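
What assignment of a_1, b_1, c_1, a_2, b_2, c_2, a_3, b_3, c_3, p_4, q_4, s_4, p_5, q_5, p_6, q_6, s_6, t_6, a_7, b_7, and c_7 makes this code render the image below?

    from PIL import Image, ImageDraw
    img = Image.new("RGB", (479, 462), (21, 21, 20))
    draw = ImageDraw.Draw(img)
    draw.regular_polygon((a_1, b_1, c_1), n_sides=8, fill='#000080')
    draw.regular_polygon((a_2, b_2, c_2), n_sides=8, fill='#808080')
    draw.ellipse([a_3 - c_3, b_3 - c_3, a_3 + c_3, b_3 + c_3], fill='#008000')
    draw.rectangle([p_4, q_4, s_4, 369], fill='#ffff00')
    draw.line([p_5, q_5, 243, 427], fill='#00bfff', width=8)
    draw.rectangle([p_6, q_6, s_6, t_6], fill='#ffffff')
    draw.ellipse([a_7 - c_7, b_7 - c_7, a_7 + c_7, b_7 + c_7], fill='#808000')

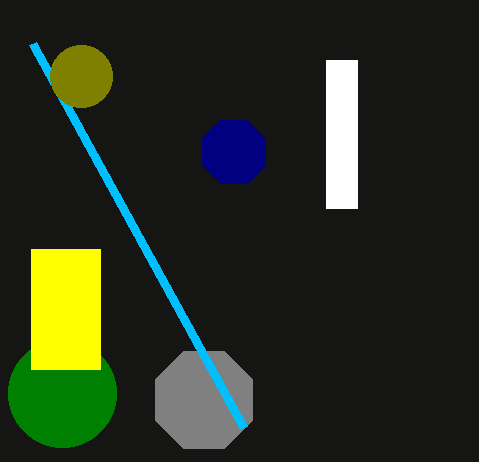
a_1 = 234, b_1 = 152, c_1 = 34, a_2 = 204, b_2 = 400, c_2 = 53, a_3 = 62, b_3 = 393, c_3 = 54, p_4 = 31, q_4 = 249, s_4 = 100, p_5 = 32, q_5 = 43, p_6 = 326, q_6 = 60, s_6 = 357, t_6 = 208, a_7 = 81, b_7 = 76, c_7 = 31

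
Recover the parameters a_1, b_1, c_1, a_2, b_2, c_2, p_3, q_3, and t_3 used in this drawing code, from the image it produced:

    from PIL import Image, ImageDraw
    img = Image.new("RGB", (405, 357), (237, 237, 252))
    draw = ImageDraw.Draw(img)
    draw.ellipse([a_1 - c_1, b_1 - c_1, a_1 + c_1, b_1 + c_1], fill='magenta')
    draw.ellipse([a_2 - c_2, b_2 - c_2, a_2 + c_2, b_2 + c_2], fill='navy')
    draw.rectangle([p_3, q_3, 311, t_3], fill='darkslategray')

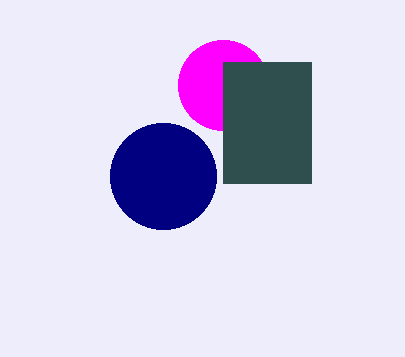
a_1 = 223, b_1 = 85, c_1 = 45, a_2 = 163, b_2 = 176, c_2 = 53, p_3 = 223, q_3 = 62, t_3 = 183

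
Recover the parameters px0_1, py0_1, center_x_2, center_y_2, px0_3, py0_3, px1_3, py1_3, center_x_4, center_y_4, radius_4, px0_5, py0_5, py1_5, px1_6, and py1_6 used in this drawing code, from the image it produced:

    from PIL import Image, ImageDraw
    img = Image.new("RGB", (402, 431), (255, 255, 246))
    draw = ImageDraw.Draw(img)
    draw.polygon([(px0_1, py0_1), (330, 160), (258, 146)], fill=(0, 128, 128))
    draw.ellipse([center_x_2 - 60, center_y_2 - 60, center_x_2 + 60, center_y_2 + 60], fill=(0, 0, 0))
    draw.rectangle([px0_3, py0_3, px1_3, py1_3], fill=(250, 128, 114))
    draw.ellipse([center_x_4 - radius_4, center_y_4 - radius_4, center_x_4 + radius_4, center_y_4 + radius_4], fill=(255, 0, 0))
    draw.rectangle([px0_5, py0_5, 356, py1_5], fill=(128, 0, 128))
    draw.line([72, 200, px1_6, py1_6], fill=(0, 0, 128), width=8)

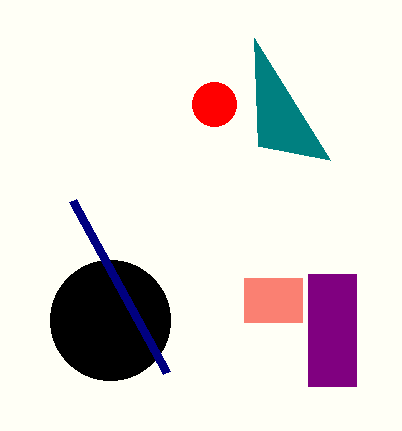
px0_1 = 254
py0_1 = 38
center_x_2 = 110
center_y_2 = 320
px0_3 = 244
py0_3 = 278
px1_3 = 302
py1_3 = 322
center_x_4 = 214
center_y_4 = 104
radius_4 = 22
px0_5 = 308
py0_5 = 274
py1_5 = 386
px1_6 = 166
py1_6 = 372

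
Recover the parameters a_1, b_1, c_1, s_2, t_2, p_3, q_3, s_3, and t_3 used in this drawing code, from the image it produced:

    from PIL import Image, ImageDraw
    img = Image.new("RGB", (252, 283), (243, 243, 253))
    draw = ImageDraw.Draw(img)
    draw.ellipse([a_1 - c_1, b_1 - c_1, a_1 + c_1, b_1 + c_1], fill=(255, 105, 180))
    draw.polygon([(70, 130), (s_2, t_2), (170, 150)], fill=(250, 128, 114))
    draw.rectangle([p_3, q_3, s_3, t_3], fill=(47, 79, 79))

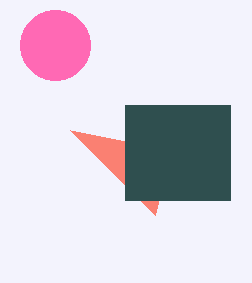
a_1 = 55, b_1 = 45, c_1 = 35, s_2 = 155, t_2 = 215, p_3 = 125, q_3 = 105, s_3 = 230, t_3 = 200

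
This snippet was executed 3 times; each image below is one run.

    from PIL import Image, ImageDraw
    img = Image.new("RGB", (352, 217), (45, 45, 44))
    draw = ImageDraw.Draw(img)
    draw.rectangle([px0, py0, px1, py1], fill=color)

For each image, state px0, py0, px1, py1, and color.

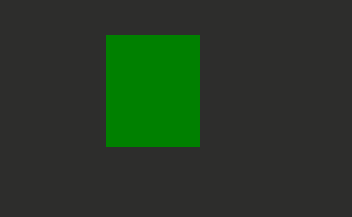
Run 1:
px0 = 106
py0 = 35
px1 = 199
py1 = 146
color = 'green'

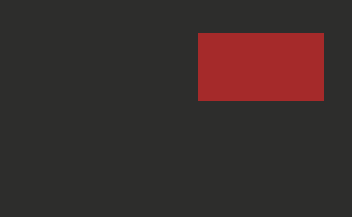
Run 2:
px0 = 198
py0 = 33
px1 = 323
py1 = 100
color = 'brown'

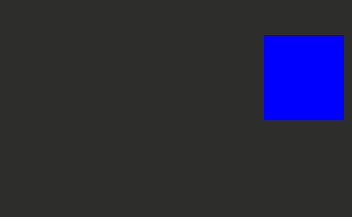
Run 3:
px0 = 264; py0 = 35; px1 = 343; py1 = 119; color = 'blue'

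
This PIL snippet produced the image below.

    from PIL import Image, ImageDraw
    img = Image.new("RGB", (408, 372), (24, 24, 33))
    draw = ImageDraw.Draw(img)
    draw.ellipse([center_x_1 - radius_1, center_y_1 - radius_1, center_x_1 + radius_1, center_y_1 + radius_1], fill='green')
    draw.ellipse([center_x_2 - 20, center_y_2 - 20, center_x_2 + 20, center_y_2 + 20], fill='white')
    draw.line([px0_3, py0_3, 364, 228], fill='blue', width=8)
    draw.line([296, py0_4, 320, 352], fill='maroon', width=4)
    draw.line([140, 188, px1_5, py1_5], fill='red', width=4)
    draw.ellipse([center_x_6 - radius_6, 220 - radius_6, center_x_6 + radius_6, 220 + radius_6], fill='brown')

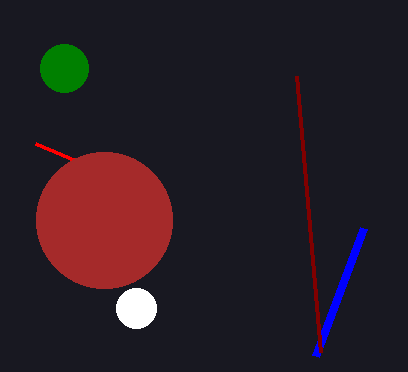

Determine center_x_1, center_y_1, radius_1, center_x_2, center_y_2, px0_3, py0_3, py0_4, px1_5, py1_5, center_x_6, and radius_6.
center_x_1 = 64
center_y_1 = 68
radius_1 = 24
center_x_2 = 136
center_y_2 = 308
px0_3 = 316
py0_3 = 356
py0_4 = 76
px1_5 = 36
py1_5 = 144
center_x_6 = 104
radius_6 = 68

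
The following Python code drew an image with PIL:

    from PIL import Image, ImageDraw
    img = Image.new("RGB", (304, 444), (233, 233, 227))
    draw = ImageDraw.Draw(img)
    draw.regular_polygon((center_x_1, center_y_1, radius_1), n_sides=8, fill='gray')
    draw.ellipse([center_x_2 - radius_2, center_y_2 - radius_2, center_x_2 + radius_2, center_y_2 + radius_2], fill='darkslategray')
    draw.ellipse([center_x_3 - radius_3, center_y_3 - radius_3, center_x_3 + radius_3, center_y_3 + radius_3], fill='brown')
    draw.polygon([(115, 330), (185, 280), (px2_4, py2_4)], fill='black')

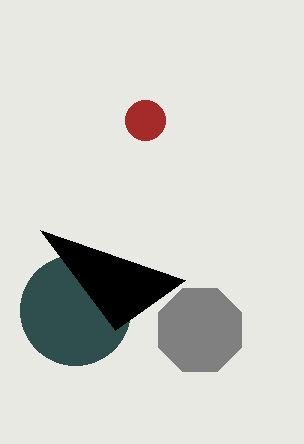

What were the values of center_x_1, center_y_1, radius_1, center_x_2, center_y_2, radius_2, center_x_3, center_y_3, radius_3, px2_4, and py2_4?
center_x_1 = 200, center_y_1 = 330, radius_1 = 45, center_x_2 = 75, center_y_2 = 310, radius_2 = 55, center_x_3 = 145, center_y_3 = 120, radius_3 = 20, px2_4 = 40, py2_4 = 230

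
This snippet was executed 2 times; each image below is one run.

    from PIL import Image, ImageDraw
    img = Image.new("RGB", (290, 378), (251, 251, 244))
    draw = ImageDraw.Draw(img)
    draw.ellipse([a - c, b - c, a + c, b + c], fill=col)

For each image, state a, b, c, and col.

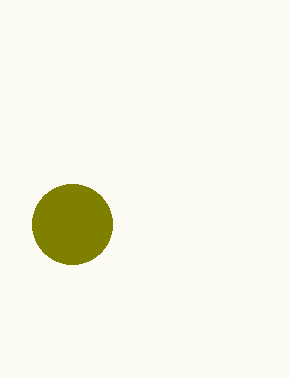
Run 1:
a = 72
b = 224
c = 40
col = 'olive'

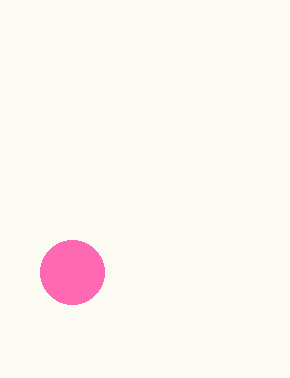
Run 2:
a = 72; b = 272; c = 32; col = 'hotpink'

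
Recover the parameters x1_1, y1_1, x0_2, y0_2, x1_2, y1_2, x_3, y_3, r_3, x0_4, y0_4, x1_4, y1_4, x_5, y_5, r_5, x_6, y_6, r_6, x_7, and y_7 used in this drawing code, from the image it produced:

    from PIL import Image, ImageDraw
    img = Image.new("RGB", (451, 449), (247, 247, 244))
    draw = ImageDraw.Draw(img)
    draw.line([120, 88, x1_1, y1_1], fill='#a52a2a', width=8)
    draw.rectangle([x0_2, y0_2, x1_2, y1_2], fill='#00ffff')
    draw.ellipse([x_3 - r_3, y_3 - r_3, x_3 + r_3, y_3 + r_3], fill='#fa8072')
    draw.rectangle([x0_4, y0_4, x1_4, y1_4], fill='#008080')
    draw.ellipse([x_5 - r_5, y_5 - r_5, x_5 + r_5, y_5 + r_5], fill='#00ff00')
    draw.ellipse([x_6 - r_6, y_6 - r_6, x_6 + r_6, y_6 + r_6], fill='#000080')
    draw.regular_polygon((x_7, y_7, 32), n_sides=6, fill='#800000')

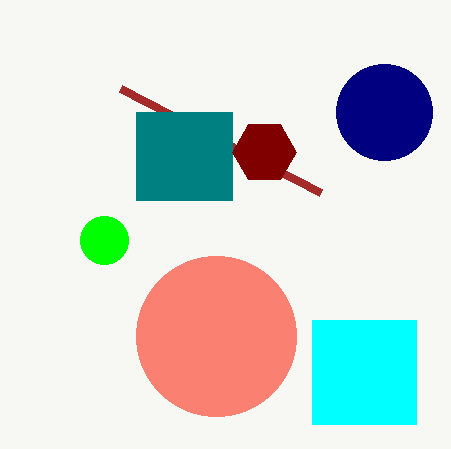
x1_1 = 320, y1_1 = 192, x0_2 = 312, y0_2 = 320, x1_2 = 416, y1_2 = 424, x_3 = 216, y_3 = 336, r_3 = 80, x0_4 = 136, y0_4 = 112, x1_4 = 232, y1_4 = 200, x_5 = 104, y_5 = 240, r_5 = 24, x_6 = 384, y_6 = 112, r_6 = 48, x_7 = 264, y_7 = 152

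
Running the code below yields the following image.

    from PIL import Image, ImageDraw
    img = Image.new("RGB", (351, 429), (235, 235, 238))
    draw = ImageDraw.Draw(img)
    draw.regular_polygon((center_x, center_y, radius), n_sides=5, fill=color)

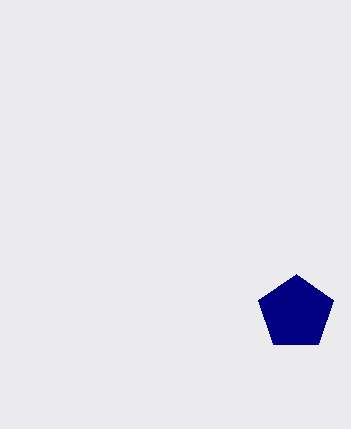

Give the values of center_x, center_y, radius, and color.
center_x = 296, center_y = 313, radius = 39, color = 'navy'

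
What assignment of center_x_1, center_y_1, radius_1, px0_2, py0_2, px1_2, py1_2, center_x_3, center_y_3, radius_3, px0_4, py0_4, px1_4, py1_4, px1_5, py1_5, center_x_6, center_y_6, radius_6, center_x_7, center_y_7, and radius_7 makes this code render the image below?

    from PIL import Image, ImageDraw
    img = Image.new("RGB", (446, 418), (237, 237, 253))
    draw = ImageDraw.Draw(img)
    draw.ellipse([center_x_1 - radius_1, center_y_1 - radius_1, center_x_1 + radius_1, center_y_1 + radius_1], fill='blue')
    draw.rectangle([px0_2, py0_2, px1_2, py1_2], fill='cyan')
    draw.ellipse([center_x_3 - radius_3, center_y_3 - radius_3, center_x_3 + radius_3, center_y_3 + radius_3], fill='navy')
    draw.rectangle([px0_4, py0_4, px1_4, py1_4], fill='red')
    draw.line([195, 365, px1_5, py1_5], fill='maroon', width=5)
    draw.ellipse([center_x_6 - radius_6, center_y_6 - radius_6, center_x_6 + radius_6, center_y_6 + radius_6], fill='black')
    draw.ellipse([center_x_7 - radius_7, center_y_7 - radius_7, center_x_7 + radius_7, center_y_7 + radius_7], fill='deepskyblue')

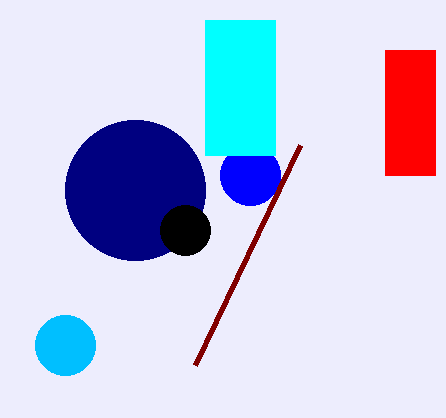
center_x_1 = 250; center_y_1 = 175; radius_1 = 30; px0_2 = 205; py0_2 = 20; px1_2 = 275; py1_2 = 155; center_x_3 = 135; center_y_3 = 190; radius_3 = 70; px0_4 = 385; py0_4 = 50; px1_4 = 435; py1_4 = 175; px1_5 = 300; py1_5 = 145; center_x_6 = 185; center_y_6 = 230; radius_6 = 25; center_x_7 = 65; center_y_7 = 345; radius_7 = 30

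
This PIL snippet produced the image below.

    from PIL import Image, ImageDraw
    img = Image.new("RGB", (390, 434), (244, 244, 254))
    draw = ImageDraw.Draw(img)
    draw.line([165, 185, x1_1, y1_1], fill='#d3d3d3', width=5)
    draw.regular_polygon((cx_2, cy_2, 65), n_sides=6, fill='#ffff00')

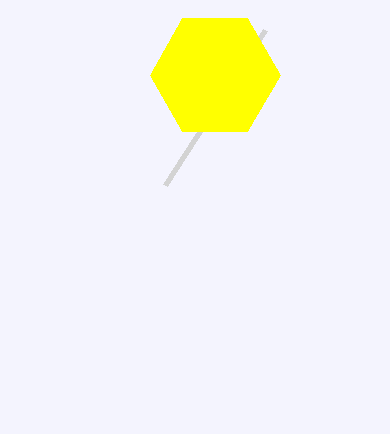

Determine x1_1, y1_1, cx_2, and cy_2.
x1_1 = 265, y1_1 = 30, cx_2 = 215, cy_2 = 75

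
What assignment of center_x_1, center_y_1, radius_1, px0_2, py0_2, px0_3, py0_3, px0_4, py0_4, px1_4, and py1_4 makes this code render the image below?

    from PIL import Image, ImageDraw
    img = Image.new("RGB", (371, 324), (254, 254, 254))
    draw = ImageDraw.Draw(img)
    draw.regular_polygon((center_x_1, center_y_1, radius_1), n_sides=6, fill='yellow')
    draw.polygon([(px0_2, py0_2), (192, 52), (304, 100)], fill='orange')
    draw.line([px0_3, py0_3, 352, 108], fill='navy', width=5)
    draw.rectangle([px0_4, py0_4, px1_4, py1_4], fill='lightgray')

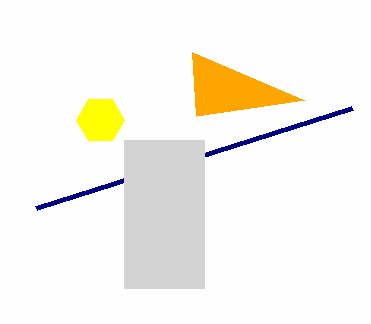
center_x_1 = 100
center_y_1 = 120
radius_1 = 24
px0_2 = 196
py0_2 = 116
px0_3 = 36
py0_3 = 208
px0_4 = 124
py0_4 = 140
px1_4 = 204
py1_4 = 288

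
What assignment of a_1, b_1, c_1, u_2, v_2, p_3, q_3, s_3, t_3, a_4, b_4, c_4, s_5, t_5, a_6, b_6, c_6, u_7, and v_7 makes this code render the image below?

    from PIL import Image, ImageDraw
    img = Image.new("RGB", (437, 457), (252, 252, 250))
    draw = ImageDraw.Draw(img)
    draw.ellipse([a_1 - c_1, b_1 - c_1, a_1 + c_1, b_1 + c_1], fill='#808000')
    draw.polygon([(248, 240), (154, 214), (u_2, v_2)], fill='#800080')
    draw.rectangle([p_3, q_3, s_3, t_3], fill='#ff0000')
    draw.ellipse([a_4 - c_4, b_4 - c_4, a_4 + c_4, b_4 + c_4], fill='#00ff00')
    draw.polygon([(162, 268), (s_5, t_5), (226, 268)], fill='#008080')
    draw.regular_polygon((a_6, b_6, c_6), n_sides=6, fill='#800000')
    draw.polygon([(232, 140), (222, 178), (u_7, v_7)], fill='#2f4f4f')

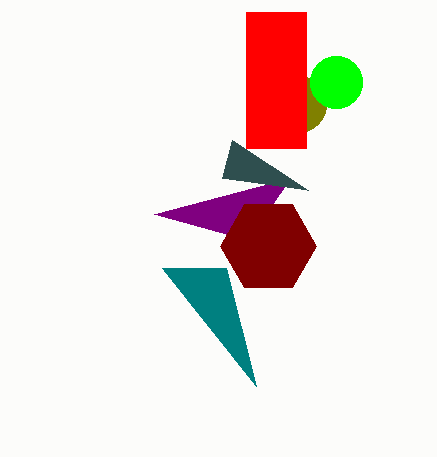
a_1 = 298; b_1 = 104; c_1 = 28; u_2 = 290; v_2 = 178; p_3 = 246; q_3 = 12; s_3 = 306; t_3 = 148; a_4 = 336; b_4 = 82; c_4 = 26; s_5 = 256; t_5 = 386; a_6 = 268; b_6 = 246; c_6 = 48; u_7 = 308; v_7 = 190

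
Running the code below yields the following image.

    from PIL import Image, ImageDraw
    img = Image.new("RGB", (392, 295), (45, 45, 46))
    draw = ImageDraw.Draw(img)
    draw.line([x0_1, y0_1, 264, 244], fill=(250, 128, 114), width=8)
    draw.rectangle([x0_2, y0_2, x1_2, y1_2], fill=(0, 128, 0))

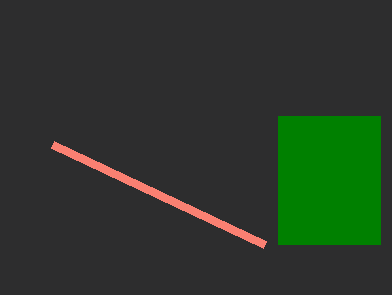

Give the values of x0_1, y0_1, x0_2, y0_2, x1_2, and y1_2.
x0_1 = 52; y0_1 = 144; x0_2 = 278; y0_2 = 116; x1_2 = 380; y1_2 = 244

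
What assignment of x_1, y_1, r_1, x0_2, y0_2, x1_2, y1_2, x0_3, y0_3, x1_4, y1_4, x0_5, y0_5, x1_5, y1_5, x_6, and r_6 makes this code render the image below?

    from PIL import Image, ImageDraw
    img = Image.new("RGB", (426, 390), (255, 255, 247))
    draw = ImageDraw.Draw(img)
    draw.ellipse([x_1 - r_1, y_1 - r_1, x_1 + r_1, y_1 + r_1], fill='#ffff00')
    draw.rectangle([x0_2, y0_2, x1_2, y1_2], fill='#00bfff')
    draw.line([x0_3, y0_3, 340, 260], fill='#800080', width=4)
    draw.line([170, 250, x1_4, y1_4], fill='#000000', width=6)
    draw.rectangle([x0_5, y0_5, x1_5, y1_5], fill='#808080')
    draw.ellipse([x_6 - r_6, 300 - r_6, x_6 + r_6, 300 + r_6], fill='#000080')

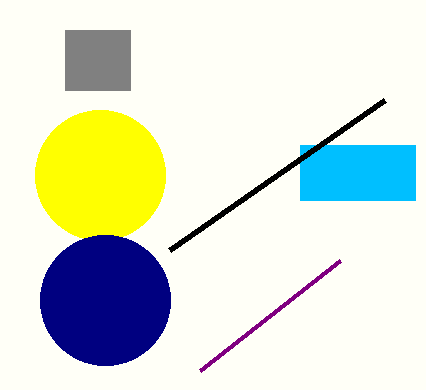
x_1 = 100; y_1 = 175; r_1 = 65; x0_2 = 300; y0_2 = 145; x1_2 = 415; y1_2 = 200; x0_3 = 200; y0_3 = 370; x1_4 = 385; y1_4 = 100; x0_5 = 65; y0_5 = 30; x1_5 = 130; y1_5 = 90; x_6 = 105; r_6 = 65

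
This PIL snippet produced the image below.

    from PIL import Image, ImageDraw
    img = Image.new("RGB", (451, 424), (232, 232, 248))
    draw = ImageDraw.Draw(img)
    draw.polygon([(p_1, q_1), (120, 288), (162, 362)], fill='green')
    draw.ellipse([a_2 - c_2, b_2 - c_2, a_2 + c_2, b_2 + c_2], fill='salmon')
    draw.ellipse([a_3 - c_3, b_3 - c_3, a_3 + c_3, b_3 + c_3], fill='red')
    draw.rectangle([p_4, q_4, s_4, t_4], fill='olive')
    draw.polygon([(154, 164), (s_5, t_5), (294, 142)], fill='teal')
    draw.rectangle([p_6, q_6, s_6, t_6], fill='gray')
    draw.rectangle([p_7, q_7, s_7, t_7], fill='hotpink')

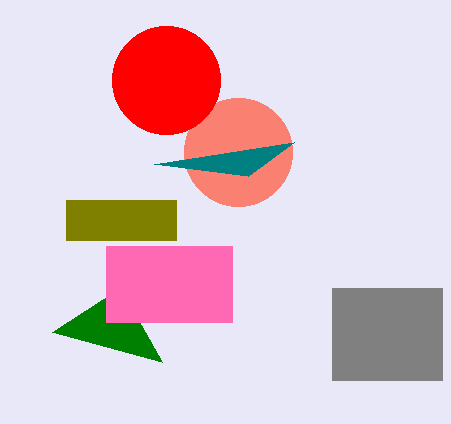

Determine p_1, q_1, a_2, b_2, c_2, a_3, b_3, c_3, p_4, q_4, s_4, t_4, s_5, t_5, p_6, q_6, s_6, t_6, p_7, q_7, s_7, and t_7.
p_1 = 52
q_1 = 332
a_2 = 238
b_2 = 152
c_2 = 54
a_3 = 166
b_3 = 80
c_3 = 54
p_4 = 66
q_4 = 200
s_4 = 176
t_4 = 240
s_5 = 248
t_5 = 176
p_6 = 332
q_6 = 288
s_6 = 442
t_6 = 380
p_7 = 106
q_7 = 246
s_7 = 232
t_7 = 322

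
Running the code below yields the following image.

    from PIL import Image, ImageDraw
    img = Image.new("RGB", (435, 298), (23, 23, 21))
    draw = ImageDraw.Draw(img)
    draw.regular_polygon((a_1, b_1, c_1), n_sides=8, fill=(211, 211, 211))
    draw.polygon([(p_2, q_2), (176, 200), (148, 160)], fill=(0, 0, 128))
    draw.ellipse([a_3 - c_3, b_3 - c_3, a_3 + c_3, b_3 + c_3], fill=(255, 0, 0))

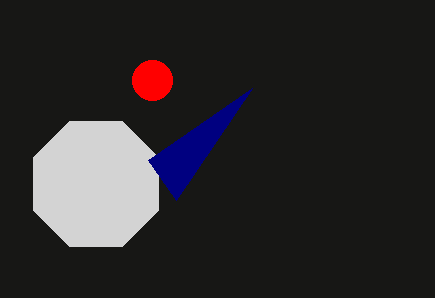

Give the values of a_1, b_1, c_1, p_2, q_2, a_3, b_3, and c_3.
a_1 = 96, b_1 = 184, c_1 = 68, p_2 = 252, q_2 = 88, a_3 = 152, b_3 = 80, c_3 = 20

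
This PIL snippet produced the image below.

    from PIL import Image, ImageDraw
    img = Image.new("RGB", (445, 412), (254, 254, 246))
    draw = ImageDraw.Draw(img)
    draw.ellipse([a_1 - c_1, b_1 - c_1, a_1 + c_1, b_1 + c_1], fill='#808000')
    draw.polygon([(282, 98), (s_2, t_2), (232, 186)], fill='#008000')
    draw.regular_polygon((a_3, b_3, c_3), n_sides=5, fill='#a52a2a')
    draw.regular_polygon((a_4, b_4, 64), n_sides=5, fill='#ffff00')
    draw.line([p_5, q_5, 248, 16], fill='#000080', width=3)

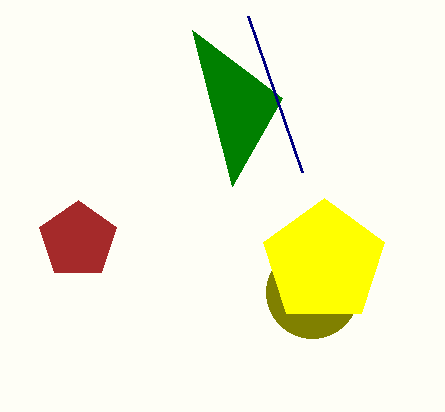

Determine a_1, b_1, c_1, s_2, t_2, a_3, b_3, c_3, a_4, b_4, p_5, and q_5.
a_1 = 312; b_1 = 292; c_1 = 46; s_2 = 192; t_2 = 30; a_3 = 78; b_3 = 240; c_3 = 40; a_4 = 324; b_4 = 262; p_5 = 302; q_5 = 172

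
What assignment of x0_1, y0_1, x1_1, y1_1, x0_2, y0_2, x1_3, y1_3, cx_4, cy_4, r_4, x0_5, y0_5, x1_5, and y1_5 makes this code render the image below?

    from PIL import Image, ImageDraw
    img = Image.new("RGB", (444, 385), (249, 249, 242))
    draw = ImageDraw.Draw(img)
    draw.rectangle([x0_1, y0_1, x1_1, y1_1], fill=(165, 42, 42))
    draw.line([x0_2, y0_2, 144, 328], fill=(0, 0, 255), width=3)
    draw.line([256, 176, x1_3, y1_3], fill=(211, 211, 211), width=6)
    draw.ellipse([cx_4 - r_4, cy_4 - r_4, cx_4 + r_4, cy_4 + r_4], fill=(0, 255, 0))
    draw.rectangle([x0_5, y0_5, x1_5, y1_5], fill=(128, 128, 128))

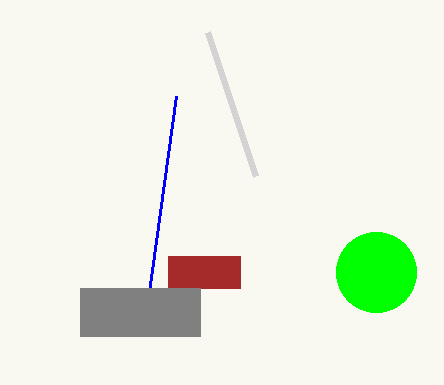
x0_1 = 168
y0_1 = 256
x1_1 = 240
y1_1 = 288
x0_2 = 176
y0_2 = 96
x1_3 = 208
y1_3 = 32
cx_4 = 376
cy_4 = 272
r_4 = 40
x0_5 = 80
y0_5 = 288
x1_5 = 200
y1_5 = 336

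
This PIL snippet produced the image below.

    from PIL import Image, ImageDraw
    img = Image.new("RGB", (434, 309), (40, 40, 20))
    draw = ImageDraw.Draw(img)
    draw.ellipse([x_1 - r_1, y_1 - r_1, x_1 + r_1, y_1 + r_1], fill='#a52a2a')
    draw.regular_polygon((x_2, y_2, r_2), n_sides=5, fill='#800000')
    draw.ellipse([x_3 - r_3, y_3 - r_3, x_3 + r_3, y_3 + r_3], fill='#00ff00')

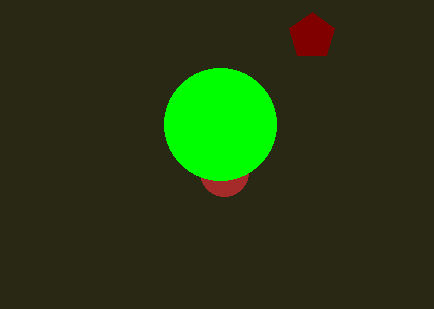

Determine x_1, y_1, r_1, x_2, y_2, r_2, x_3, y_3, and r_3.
x_1 = 224, y_1 = 172, r_1 = 24, x_2 = 312, y_2 = 36, r_2 = 24, x_3 = 220, y_3 = 124, r_3 = 56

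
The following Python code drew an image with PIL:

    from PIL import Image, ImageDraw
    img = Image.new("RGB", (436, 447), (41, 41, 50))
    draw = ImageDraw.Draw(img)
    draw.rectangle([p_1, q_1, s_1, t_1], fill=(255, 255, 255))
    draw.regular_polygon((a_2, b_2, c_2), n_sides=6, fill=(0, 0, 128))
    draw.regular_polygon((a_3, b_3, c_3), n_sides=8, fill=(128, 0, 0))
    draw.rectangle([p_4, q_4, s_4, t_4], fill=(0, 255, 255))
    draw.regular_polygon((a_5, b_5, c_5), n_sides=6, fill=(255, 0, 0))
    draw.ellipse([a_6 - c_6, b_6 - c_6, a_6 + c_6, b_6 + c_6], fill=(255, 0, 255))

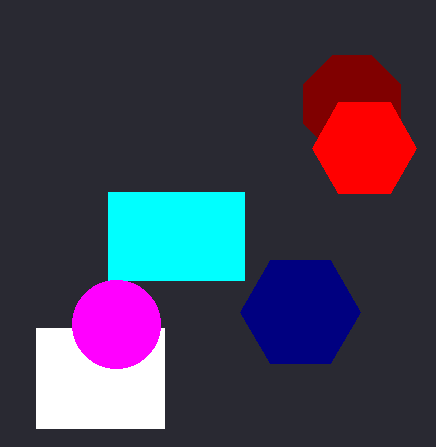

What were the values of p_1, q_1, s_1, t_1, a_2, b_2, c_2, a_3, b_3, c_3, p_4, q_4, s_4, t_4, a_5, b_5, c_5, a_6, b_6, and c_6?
p_1 = 36; q_1 = 328; s_1 = 164; t_1 = 428; a_2 = 300; b_2 = 312; c_2 = 60; a_3 = 352; b_3 = 104; c_3 = 52; p_4 = 108; q_4 = 192; s_4 = 244; t_4 = 280; a_5 = 364; b_5 = 148; c_5 = 52; a_6 = 116; b_6 = 324; c_6 = 44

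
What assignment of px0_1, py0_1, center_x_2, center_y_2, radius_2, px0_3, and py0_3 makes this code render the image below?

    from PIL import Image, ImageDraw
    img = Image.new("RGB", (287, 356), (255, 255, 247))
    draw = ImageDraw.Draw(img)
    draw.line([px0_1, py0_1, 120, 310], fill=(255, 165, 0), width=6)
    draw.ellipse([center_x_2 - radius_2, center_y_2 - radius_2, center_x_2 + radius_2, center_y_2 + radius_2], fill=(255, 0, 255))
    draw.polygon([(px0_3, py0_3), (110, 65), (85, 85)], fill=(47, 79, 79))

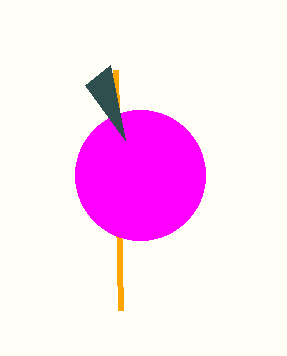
px0_1 = 115
py0_1 = 70
center_x_2 = 140
center_y_2 = 175
radius_2 = 65
px0_3 = 125
py0_3 = 140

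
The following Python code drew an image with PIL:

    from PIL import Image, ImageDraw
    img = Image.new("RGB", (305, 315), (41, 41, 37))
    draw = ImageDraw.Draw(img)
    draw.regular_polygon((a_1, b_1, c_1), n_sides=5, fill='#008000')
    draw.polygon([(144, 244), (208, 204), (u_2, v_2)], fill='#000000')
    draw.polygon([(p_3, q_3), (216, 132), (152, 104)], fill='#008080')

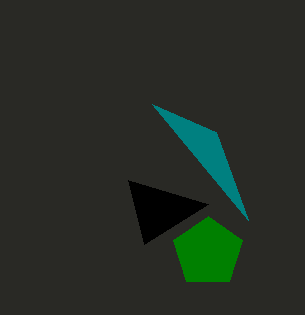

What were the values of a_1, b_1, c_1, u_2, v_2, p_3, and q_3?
a_1 = 208
b_1 = 252
c_1 = 36
u_2 = 128
v_2 = 180
p_3 = 248
q_3 = 220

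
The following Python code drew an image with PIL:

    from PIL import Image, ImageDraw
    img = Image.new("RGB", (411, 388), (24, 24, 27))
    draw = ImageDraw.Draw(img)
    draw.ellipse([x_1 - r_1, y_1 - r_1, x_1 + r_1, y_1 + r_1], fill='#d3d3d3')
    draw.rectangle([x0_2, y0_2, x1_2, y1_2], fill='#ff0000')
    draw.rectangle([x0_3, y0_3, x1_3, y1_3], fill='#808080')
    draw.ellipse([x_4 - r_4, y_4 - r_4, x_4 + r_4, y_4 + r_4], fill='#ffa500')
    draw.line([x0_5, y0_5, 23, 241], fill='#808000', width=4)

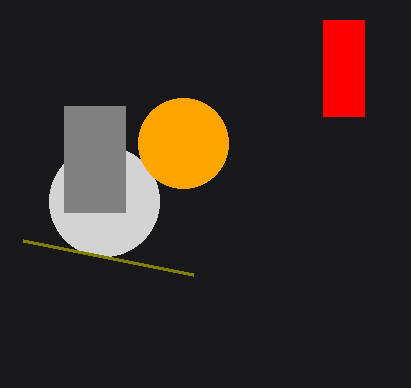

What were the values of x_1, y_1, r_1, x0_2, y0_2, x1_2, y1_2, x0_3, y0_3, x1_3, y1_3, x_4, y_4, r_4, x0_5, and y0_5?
x_1 = 104, y_1 = 201, r_1 = 55, x0_2 = 323, y0_2 = 20, x1_2 = 364, y1_2 = 116, x0_3 = 64, y0_3 = 106, x1_3 = 125, y1_3 = 212, x_4 = 183, y_4 = 143, r_4 = 45, x0_5 = 193, y0_5 = 275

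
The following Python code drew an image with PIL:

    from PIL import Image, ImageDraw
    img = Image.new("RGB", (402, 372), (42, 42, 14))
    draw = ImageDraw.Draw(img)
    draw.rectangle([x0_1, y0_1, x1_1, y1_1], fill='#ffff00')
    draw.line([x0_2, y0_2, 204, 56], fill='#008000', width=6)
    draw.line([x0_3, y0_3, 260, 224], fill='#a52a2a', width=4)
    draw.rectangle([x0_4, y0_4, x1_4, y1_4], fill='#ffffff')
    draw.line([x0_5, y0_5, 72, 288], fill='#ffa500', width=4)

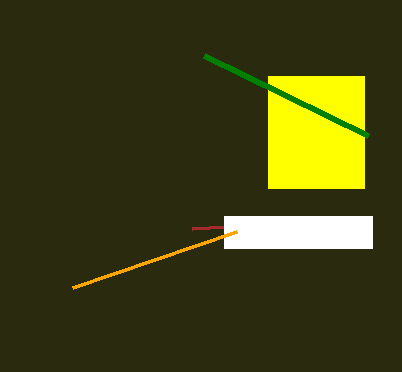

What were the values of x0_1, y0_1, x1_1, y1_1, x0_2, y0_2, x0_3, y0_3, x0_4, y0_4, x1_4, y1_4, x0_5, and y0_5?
x0_1 = 268; y0_1 = 76; x1_1 = 364; y1_1 = 188; x0_2 = 368; y0_2 = 136; x0_3 = 192; y0_3 = 228; x0_4 = 224; y0_4 = 216; x1_4 = 372; y1_4 = 248; x0_5 = 236; y0_5 = 232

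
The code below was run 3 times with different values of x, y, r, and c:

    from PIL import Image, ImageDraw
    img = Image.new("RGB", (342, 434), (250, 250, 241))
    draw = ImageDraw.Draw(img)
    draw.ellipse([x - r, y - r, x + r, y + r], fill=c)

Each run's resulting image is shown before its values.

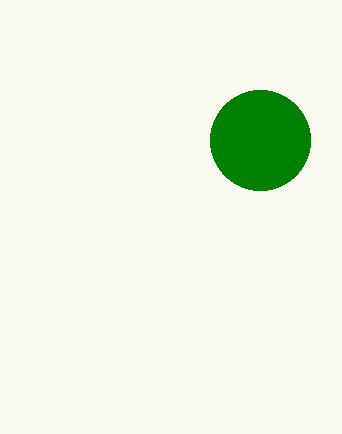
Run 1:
x = 260
y = 140
r = 50
c = 'green'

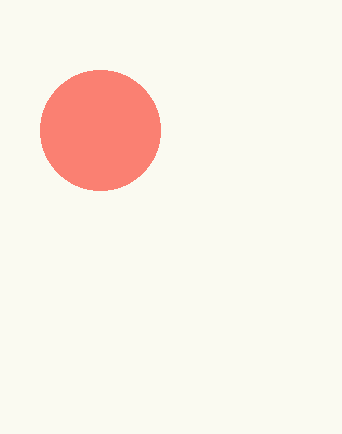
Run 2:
x = 100
y = 130
r = 60
c = 'salmon'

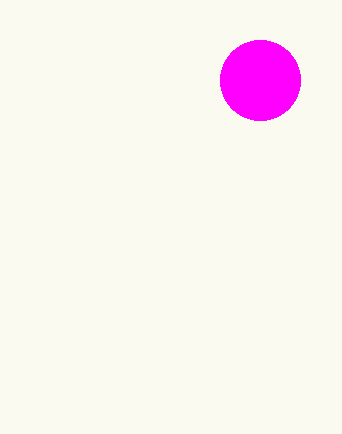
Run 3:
x = 260
y = 80
r = 40
c = 'magenta'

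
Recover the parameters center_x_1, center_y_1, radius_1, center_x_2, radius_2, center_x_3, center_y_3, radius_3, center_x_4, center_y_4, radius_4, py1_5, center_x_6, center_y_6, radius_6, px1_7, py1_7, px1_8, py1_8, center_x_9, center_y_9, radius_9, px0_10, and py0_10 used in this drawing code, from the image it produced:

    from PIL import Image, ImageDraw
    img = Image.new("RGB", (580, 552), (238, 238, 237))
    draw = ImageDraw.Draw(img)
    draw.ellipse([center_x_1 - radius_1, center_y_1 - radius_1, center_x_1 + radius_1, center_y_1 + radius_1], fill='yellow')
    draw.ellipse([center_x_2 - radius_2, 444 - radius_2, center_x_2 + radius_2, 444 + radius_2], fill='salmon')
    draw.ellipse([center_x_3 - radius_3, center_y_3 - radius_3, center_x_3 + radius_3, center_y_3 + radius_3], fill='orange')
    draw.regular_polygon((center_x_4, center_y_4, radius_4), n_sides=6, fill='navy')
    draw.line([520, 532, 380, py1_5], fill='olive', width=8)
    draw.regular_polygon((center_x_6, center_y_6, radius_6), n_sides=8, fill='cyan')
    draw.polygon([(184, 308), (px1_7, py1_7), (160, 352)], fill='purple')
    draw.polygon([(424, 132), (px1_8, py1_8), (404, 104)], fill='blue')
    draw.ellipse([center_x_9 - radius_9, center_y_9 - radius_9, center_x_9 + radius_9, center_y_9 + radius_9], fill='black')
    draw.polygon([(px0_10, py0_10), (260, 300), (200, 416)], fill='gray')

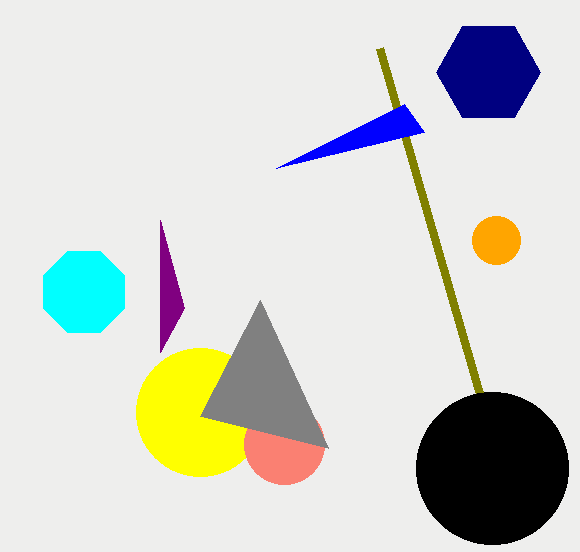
center_x_1 = 200
center_y_1 = 412
radius_1 = 64
center_x_2 = 284
radius_2 = 40
center_x_3 = 496
center_y_3 = 240
radius_3 = 24
center_x_4 = 488
center_y_4 = 72
radius_4 = 52
py1_5 = 48
center_x_6 = 84
center_y_6 = 292
radius_6 = 44
px1_7 = 160
py1_7 = 220
px1_8 = 276
py1_8 = 168
center_x_9 = 492
center_y_9 = 468
radius_9 = 76
px0_10 = 328
py0_10 = 448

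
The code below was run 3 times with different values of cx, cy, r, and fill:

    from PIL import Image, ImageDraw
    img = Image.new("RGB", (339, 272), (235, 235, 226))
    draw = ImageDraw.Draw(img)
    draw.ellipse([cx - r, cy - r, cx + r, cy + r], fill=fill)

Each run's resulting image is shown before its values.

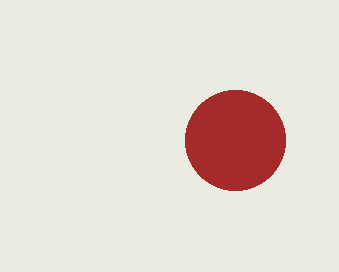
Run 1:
cx = 235, cy = 140, r = 50, fill = 'brown'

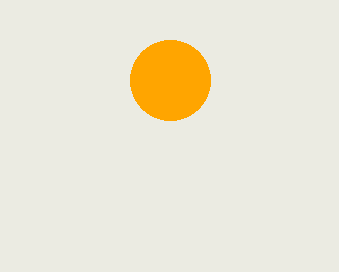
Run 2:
cx = 170
cy = 80
r = 40
fill = 'orange'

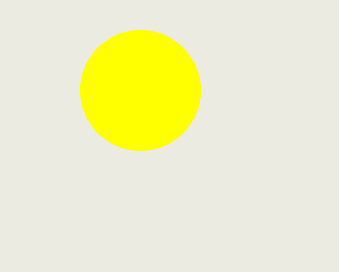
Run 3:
cx = 140
cy = 90
r = 60
fill = 'yellow'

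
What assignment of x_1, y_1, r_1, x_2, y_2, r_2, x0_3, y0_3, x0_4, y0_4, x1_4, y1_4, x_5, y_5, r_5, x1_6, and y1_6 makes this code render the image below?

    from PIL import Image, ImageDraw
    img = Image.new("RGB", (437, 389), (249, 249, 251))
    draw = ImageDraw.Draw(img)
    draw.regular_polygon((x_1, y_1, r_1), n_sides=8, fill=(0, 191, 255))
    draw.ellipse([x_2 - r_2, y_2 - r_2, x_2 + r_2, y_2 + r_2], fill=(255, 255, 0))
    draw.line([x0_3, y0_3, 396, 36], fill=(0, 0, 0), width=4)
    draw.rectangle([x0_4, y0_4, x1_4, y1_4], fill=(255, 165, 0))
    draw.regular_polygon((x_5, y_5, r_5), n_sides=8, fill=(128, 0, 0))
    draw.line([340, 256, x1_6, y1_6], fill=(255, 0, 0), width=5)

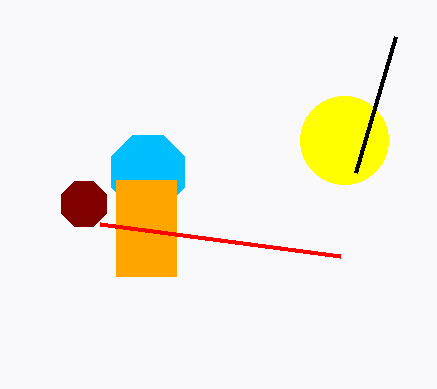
x_1 = 148; y_1 = 172; r_1 = 40; x_2 = 344; y_2 = 140; r_2 = 44; x0_3 = 356; y0_3 = 172; x0_4 = 116; y0_4 = 180; x1_4 = 176; y1_4 = 276; x_5 = 84; y_5 = 204; r_5 = 24; x1_6 = 100; y1_6 = 224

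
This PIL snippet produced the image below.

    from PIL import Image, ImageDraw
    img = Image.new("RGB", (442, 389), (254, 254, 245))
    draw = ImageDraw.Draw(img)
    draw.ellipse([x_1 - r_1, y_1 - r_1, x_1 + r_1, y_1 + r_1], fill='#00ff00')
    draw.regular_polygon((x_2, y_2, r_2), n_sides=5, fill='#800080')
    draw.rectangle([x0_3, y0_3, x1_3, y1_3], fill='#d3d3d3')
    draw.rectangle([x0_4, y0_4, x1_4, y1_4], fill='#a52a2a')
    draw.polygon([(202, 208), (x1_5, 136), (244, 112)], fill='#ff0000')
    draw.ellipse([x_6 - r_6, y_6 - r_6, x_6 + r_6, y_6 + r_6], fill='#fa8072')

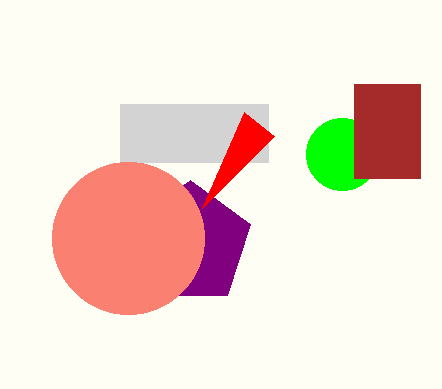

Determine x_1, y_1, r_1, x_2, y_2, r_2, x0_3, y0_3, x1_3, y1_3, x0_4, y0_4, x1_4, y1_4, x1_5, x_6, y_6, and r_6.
x_1 = 342, y_1 = 154, r_1 = 36, x_2 = 190, y_2 = 244, r_2 = 64, x0_3 = 120, y0_3 = 104, x1_3 = 268, y1_3 = 162, x0_4 = 354, y0_4 = 84, x1_4 = 420, y1_4 = 178, x1_5 = 274, x_6 = 128, y_6 = 238, r_6 = 76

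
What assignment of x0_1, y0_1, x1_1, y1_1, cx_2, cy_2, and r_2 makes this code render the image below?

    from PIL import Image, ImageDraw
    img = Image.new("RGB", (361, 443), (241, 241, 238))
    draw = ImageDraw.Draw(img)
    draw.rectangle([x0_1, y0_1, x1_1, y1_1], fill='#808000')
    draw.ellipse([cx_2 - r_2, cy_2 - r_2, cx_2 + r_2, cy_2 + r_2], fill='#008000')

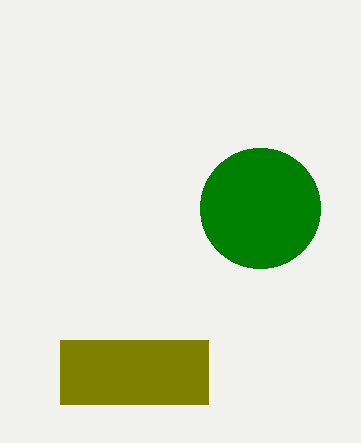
x0_1 = 60
y0_1 = 340
x1_1 = 208
y1_1 = 404
cx_2 = 260
cy_2 = 208
r_2 = 60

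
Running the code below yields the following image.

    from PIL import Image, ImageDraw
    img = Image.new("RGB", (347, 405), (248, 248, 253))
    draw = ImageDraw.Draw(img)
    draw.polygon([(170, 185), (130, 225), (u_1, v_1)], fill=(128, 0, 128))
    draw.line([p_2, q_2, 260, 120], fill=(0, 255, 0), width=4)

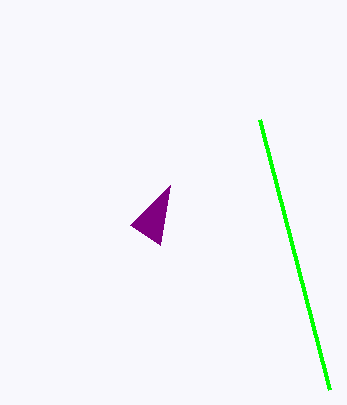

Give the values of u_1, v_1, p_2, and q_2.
u_1 = 160
v_1 = 245
p_2 = 330
q_2 = 390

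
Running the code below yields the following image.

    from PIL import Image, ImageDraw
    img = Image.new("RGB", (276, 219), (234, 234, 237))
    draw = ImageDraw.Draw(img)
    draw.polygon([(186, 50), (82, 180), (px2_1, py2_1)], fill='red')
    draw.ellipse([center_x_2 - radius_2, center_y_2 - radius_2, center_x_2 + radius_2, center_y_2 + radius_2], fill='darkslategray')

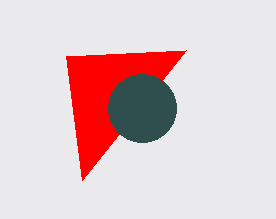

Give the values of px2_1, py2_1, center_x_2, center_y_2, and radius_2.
px2_1 = 66
py2_1 = 56
center_x_2 = 142
center_y_2 = 108
radius_2 = 34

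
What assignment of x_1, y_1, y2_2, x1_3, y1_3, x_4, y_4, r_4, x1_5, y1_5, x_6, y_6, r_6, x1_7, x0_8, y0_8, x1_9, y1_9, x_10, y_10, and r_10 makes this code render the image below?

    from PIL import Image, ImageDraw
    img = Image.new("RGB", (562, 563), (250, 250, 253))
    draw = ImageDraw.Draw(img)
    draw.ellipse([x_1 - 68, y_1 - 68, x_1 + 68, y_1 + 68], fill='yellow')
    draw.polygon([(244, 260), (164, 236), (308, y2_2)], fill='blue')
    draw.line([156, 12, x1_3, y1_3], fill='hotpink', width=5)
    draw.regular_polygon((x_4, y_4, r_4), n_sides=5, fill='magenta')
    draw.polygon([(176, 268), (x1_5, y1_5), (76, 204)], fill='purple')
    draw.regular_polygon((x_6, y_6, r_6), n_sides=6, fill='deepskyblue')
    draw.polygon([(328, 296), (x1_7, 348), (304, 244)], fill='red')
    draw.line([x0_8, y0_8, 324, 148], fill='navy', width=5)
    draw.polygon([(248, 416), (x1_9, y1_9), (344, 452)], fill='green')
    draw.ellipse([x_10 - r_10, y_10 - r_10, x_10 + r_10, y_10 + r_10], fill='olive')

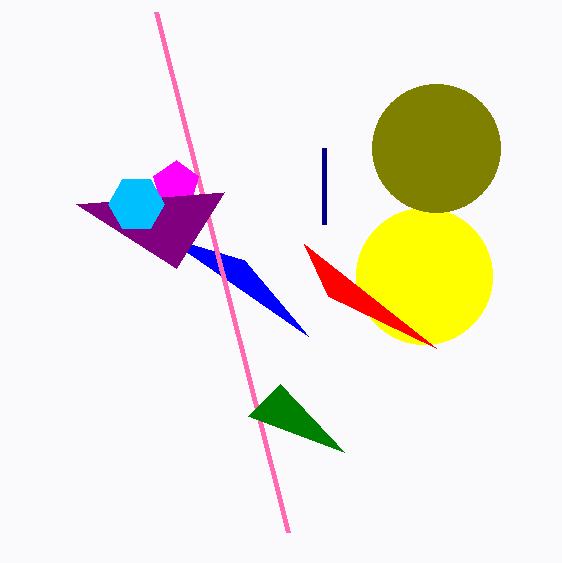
x_1 = 424, y_1 = 276, y2_2 = 336, x1_3 = 288, y1_3 = 532, x_4 = 176, y_4 = 184, r_4 = 24, x1_5 = 224, y1_5 = 192, x_6 = 136, y_6 = 204, r_6 = 28, x1_7 = 436, x0_8 = 324, y0_8 = 224, x1_9 = 280, y1_9 = 384, x_10 = 436, y_10 = 148, r_10 = 64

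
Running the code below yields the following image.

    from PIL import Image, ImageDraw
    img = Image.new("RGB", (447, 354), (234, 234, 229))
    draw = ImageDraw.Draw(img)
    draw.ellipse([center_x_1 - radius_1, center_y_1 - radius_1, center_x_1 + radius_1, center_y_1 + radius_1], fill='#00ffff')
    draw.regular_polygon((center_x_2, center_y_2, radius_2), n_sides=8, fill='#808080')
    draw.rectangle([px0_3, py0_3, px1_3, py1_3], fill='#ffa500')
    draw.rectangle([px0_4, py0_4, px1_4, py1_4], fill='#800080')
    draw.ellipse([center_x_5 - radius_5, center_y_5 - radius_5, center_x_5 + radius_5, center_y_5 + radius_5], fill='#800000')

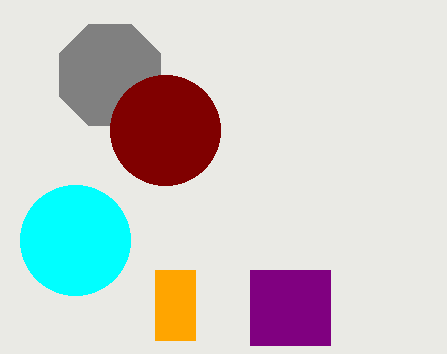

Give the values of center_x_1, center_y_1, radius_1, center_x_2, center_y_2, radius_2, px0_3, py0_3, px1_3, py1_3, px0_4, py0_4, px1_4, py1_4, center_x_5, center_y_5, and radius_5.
center_x_1 = 75
center_y_1 = 240
radius_1 = 55
center_x_2 = 110
center_y_2 = 75
radius_2 = 55
px0_3 = 155
py0_3 = 270
px1_3 = 195
py1_3 = 340
px0_4 = 250
py0_4 = 270
px1_4 = 330
py1_4 = 345
center_x_5 = 165
center_y_5 = 130
radius_5 = 55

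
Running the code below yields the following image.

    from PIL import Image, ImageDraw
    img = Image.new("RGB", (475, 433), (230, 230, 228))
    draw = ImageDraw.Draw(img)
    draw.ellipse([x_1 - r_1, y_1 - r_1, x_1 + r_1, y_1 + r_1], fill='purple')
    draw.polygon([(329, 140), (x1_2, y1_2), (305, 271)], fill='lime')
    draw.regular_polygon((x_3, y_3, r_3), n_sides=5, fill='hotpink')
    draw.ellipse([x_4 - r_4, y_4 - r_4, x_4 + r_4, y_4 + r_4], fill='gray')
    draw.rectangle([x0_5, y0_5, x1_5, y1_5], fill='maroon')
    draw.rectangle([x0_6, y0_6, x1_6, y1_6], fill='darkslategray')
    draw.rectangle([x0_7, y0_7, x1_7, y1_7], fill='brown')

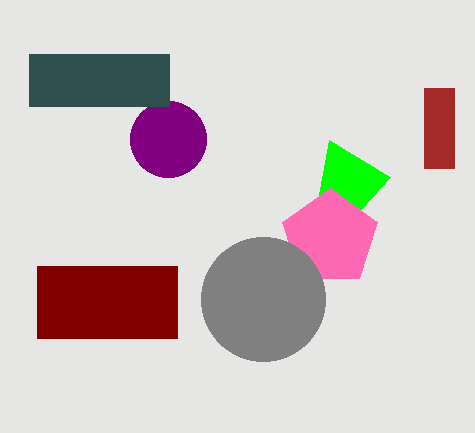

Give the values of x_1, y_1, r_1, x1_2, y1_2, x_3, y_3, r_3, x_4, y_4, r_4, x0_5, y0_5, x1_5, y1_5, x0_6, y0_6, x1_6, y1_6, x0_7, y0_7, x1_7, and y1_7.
x_1 = 168, y_1 = 139, r_1 = 38, x1_2 = 390, y1_2 = 177, x_3 = 330, y_3 = 238, r_3 = 50, x_4 = 263, y_4 = 299, r_4 = 62, x0_5 = 37, y0_5 = 266, x1_5 = 177, y1_5 = 338, x0_6 = 29, y0_6 = 54, x1_6 = 169, y1_6 = 106, x0_7 = 424, y0_7 = 88, x1_7 = 454, y1_7 = 168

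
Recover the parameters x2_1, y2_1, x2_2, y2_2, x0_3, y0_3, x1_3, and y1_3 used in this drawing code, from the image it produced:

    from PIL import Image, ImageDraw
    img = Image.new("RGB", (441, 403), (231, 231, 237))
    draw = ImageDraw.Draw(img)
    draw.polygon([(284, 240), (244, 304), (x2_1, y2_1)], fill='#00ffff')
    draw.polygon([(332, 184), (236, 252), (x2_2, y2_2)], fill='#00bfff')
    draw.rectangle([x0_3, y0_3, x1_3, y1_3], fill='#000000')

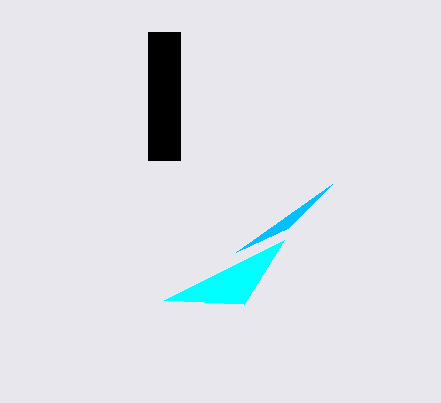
x2_1 = 164; y2_1 = 300; x2_2 = 288; y2_2 = 228; x0_3 = 148; y0_3 = 32; x1_3 = 180; y1_3 = 160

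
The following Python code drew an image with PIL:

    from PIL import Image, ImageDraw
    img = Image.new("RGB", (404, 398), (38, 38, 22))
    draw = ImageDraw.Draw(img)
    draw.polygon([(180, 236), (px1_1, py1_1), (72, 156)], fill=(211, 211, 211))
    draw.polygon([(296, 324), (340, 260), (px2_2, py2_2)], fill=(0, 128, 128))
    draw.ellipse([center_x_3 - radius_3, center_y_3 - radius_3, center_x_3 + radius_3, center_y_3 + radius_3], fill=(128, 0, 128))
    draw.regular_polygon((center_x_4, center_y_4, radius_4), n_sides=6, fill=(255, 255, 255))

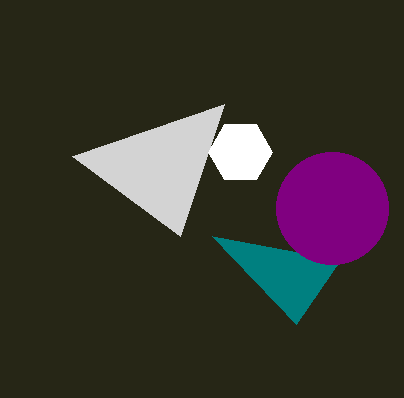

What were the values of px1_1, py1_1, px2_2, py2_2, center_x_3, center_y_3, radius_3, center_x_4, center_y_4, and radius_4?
px1_1 = 224, py1_1 = 104, px2_2 = 212, py2_2 = 236, center_x_3 = 332, center_y_3 = 208, radius_3 = 56, center_x_4 = 240, center_y_4 = 152, radius_4 = 32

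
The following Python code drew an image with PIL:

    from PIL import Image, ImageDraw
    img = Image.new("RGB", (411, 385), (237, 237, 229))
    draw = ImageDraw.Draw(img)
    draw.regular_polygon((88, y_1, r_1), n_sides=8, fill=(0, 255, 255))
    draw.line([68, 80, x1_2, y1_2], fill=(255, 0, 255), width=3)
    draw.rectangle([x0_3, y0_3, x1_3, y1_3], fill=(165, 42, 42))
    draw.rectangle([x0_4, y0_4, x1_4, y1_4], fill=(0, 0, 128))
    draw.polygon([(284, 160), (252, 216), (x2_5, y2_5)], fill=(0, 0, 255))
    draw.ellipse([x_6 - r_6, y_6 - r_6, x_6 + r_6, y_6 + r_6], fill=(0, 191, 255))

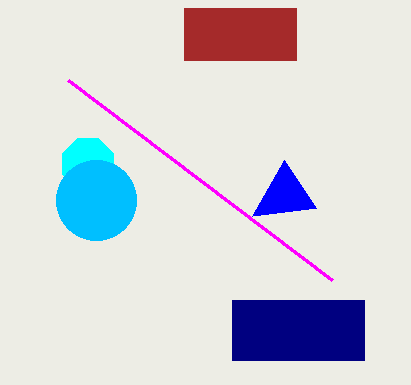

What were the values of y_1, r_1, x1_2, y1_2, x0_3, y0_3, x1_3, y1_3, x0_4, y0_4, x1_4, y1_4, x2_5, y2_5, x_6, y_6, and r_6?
y_1 = 164
r_1 = 28
x1_2 = 332
y1_2 = 280
x0_3 = 184
y0_3 = 8
x1_3 = 296
y1_3 = 60
x0_4 = 232
y0_4 = 300
x1_4 = 364
y1_4 = 360
x2_5 = 316
y2_5 = 208
x_6 = 96
y_6 = 200
r_6 = 40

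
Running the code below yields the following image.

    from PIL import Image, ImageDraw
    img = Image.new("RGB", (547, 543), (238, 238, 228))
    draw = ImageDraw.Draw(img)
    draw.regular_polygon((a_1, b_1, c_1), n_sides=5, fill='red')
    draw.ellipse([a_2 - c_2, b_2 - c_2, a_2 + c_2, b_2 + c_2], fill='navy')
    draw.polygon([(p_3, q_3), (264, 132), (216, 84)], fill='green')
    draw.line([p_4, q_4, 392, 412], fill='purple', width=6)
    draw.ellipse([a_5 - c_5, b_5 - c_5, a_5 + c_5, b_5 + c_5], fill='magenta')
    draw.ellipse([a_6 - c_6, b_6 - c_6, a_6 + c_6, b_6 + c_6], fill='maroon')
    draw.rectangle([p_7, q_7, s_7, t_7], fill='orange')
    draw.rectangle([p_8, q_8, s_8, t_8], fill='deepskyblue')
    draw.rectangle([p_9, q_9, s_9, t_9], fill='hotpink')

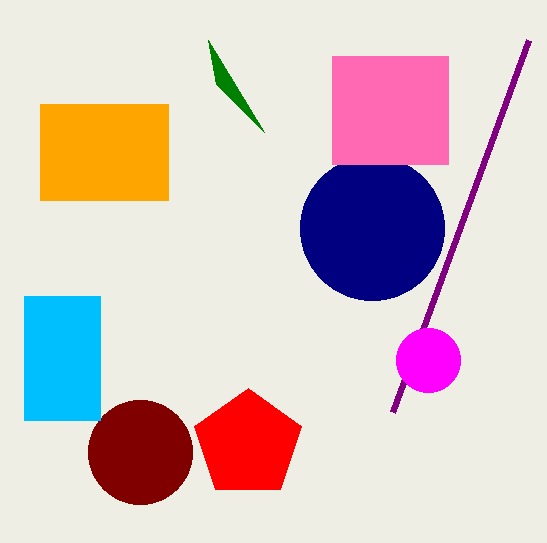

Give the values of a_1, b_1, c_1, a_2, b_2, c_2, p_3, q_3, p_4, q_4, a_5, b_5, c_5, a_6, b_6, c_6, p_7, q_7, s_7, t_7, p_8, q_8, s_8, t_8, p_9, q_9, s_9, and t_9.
a_1 = 248
b_1 = 444
c_1 = 56
a_2 = 372
b_2 = 228
c_2 = 72
p_3 = 208
q_3 = 40
p_4 = 528
q_4 = 40
a_5 = 428
b_5 = 360
c_5 = 32
a_6 = 140
b_6 = 452
c_6 = 52
p_7 = 40
q_7 = 104
s_7 = 168
t_7 = 200
p_8 = 24
q_8 = 296
s_8 = 100
t_8 = 420
p_9 = 332
q_9 = 56
s_9 = 448
t_9 = 164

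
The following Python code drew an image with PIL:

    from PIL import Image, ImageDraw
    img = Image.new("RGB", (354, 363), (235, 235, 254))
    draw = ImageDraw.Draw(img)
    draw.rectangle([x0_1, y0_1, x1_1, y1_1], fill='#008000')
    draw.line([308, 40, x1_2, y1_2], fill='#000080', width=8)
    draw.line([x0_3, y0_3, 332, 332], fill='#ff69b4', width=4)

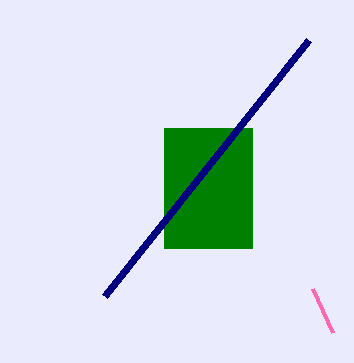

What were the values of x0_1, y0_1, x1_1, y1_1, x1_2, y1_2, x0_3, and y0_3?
x0_1 = 164
y0_1 = 128
x1_1 = 252
y1_1 = 248
x1_2 = 104
y1_2 = 296
x0_3 = 312
y0_3 = 288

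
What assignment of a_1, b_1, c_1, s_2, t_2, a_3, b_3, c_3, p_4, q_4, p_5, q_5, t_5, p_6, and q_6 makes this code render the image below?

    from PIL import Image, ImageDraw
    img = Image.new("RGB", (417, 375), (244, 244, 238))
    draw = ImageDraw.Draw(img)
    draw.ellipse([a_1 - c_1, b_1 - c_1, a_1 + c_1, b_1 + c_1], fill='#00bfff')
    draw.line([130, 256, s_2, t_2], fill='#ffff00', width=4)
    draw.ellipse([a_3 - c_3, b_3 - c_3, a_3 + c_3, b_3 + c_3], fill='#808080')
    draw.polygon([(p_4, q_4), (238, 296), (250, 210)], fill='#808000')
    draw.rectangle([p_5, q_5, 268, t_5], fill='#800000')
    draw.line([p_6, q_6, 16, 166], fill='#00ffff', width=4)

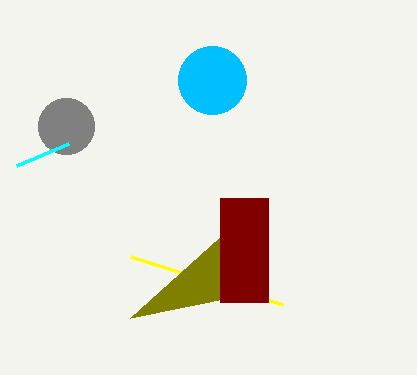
a_1 = 212, b_1 = 80, c_1 = 34, s_2 = 282, t_2 = 304, a_3 = 66, b_3 = 126, c_3 = 28, p_4 = 130, q_4 = 318, p_5 = 220, q_5 = 198, t_5 = 302, p_6 = 68, q_6 = 144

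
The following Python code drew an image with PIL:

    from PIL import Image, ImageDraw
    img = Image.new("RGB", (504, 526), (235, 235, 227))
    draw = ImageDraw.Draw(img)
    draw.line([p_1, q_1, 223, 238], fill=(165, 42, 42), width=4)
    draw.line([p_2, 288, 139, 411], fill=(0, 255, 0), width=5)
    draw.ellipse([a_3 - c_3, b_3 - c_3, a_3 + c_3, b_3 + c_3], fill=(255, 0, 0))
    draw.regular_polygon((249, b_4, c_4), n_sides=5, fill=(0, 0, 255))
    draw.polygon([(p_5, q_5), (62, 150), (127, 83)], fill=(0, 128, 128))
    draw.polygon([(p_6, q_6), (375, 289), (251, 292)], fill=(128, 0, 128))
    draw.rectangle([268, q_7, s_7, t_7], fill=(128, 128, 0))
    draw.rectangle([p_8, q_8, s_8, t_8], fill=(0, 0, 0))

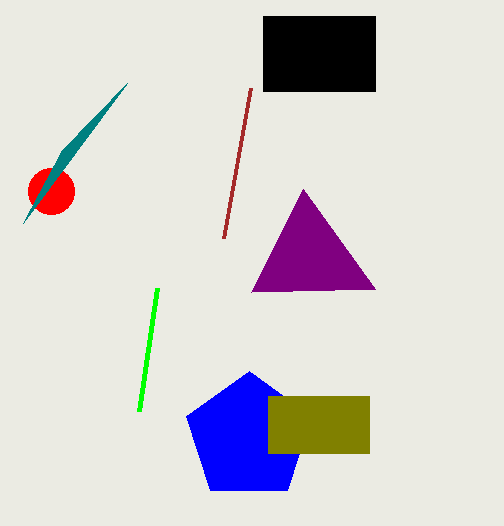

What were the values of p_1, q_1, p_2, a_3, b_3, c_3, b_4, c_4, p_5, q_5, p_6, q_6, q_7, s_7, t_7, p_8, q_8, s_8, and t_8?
p_1 = 250
q_1 = 88
p_2 = 157
a_3 = 51
b_3 = 191
c_3 = 23
b_4 = 437
c_4 = 66
p_5 = 23
q_5 = 223
p_6 = 303
q_6 = 189
q_7 = 396
s_7 = 369
t_7 = 453
p_8 = 263
q_8 = 16
s_8 = 375
t_8 = 91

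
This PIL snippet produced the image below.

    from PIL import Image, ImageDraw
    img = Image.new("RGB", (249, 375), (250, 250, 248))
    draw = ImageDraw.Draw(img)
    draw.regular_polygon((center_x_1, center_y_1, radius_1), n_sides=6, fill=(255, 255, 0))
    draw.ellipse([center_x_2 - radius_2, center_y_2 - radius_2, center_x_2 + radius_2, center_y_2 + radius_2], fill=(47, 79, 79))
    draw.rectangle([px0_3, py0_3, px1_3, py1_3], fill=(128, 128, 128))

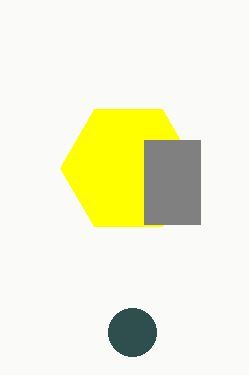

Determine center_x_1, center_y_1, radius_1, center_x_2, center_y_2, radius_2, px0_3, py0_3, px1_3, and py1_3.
center_x_1 = 128, center_y_1 = 168, radius_1 = 68, center_x_2 = 132, center_y_2 = 332, radius_2 = 24, px0_3 = 144, py0_3 = 140, px1_3 = 200, py1_3 = 224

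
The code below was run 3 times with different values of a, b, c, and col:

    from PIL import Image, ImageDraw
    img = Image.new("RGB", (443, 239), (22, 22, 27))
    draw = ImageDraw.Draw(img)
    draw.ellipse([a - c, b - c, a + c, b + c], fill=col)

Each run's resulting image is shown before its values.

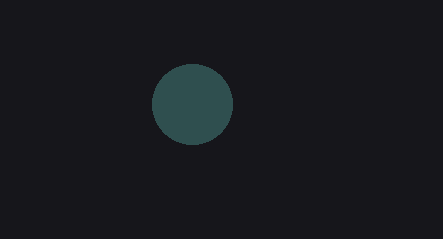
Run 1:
a = 192
b = 104
c = 40
col = 'darkslategray'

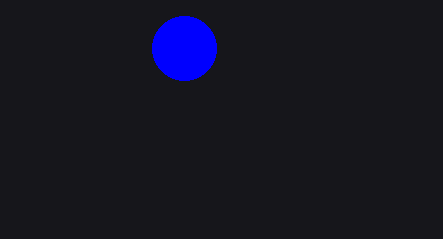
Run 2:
a = 184
b = 48
c = 32
col = 'blue'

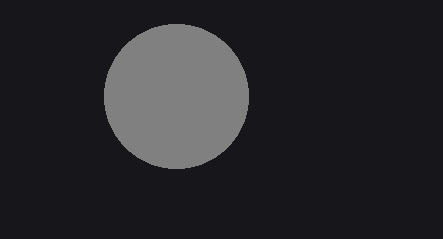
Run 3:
a = 176
b = 96
c = 72
col = 'gray'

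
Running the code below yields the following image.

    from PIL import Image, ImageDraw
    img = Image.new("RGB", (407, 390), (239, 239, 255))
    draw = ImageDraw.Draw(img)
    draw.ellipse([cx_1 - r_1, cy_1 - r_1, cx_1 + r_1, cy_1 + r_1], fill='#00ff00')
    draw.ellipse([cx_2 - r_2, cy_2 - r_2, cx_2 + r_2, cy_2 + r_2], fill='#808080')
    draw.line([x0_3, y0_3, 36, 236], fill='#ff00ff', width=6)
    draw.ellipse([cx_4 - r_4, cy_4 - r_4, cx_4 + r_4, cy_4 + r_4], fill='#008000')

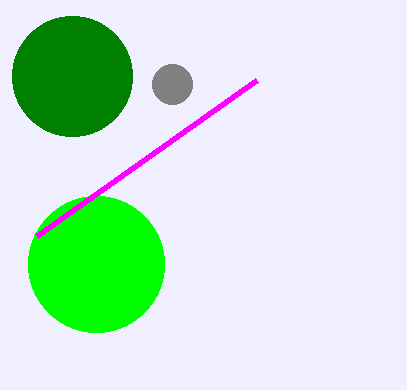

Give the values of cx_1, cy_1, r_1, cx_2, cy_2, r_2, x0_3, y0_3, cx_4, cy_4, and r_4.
cx_1 = 96; cy_1 = 264; r_1 = 68; cx_2 = 172; cy_2 = 84; r_2 = 20; x0_3 = 256; y0_3 = 80; cx_4 = 72; cy_4 = 76; r_4 = 60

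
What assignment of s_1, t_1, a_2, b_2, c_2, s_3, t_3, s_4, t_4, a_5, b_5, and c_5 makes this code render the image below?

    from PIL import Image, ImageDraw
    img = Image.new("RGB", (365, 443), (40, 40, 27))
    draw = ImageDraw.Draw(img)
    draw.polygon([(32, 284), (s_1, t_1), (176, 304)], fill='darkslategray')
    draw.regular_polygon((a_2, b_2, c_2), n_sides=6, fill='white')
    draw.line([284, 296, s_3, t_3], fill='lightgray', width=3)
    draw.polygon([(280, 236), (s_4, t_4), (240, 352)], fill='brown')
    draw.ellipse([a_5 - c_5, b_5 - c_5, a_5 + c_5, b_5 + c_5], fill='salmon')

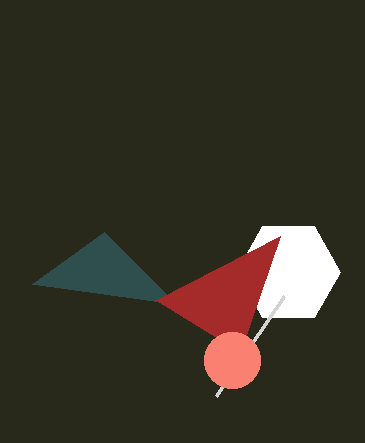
s_1 = 104; t_1 = 232; a_2 = 288; b_2 = 272; c_2 = 52; s_3 = 216; t_3 = 396; s_4 = 156; t_4 = 300; a_5 = 232; b_5 = 360; c_5 = 28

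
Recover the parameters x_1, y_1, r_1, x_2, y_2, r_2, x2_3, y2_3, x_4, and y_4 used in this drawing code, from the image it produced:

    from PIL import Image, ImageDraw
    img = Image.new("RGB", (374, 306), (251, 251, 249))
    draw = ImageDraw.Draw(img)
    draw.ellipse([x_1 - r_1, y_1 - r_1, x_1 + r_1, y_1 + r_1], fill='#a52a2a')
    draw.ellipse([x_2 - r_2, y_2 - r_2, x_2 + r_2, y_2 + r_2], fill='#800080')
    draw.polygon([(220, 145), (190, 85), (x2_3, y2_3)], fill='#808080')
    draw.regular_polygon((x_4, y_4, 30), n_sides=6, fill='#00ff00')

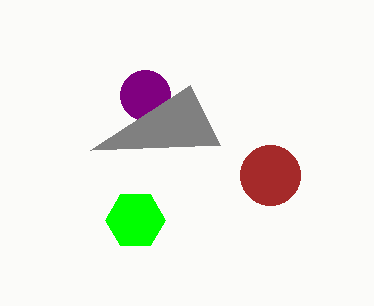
x_1 = 270
y_1 = 175
r_1 = 30
x_2 = 145
y_2 = 95
r_2 = 25
x2_3 = 90
y2_3 = 150
x_4 = 135
y_4 = 220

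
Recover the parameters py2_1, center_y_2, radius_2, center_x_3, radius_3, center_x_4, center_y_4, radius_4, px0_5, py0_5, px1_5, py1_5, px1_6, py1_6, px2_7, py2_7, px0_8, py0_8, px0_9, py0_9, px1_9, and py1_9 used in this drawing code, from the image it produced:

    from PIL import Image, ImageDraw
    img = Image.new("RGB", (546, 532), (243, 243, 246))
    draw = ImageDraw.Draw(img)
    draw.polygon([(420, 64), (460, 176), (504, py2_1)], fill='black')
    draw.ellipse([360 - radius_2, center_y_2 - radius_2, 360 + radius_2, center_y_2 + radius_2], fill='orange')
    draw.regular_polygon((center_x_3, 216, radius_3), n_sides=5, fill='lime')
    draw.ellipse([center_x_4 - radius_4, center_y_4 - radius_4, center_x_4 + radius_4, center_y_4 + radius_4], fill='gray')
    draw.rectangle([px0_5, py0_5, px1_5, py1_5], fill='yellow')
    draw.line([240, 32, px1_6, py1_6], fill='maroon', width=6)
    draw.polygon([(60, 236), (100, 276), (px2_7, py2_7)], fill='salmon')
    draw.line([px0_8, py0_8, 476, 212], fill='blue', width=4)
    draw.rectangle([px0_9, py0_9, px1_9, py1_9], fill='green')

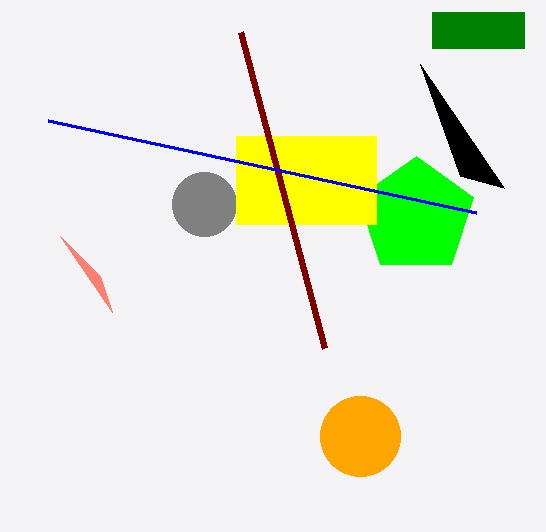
py2_1 = 188, center_y_2 = 436, radius_2 = 40, center_x_3 = 416, radius_3 = 60, center_x_4 = 204, center_y_4 = 204, radius_4 = 32, px0_5 = 236, py0_5 = 136, px1_5 = 376, py1_5 = 224, px1_6 = 324, py1_6 = 348, px2_7 = 112, py2_7 = 312, px0_8 = 48, py0_8 = 120, px0_9 = 432, py0_9 = 12, px1_9 = 524, py1_9 = 48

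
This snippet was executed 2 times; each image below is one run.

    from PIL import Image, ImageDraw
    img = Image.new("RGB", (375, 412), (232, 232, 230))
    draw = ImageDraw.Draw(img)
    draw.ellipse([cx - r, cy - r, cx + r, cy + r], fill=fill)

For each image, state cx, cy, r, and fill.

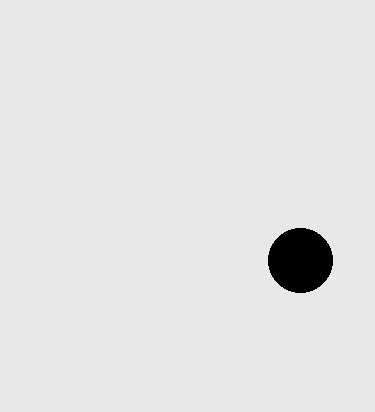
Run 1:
cx = 300
cy = 260
r = 32
fill = 'black'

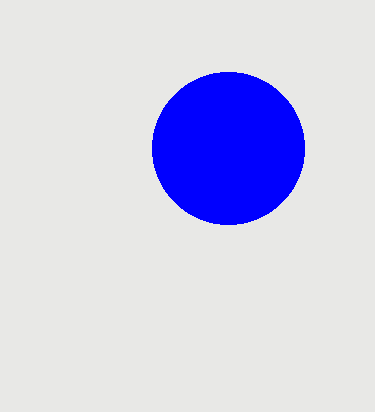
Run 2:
cx = 228
cy = 148
r = 76
fill = 'blue'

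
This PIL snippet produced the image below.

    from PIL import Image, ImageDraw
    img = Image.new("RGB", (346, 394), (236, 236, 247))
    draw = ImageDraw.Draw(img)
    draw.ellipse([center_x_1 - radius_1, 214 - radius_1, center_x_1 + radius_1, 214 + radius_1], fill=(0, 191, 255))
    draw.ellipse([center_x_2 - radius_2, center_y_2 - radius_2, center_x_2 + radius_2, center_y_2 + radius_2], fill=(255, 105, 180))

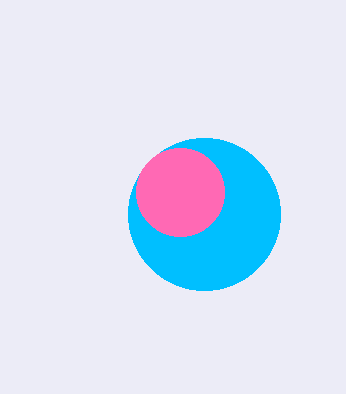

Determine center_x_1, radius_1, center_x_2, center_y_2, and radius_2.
center_x_1 = 204; radius_1 = 76; center_x_2 = 180; center_y_2 = 192; radius_2 = 44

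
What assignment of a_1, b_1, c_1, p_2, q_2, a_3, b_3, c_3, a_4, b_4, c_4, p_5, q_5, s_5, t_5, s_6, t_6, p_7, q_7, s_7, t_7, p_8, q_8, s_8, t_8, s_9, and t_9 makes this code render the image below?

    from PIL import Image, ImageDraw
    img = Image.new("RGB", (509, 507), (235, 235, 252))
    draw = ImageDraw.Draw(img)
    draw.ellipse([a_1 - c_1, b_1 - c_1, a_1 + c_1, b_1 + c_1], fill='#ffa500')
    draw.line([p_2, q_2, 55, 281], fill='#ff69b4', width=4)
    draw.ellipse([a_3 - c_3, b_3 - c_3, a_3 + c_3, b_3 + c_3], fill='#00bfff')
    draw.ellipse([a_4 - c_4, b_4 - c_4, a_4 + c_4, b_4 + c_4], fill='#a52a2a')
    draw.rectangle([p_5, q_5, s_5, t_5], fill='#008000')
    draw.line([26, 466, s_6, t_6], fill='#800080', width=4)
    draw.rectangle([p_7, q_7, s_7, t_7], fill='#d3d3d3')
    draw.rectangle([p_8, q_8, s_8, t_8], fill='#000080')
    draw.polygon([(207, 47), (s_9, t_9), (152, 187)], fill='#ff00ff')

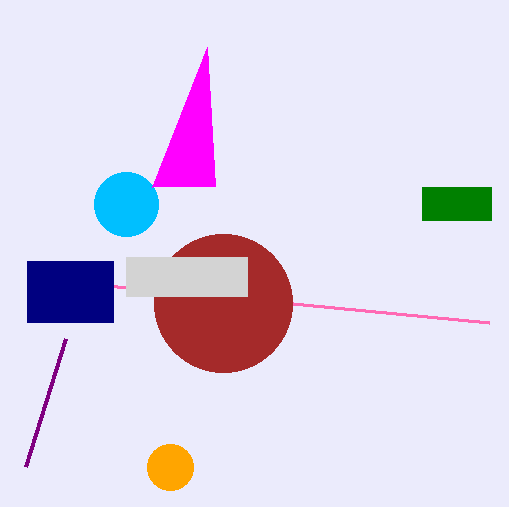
a_1 = 170
b_1 = 467
c_1 = 23
p_2 = 489
q_2 = 323
a_3 = 126
b_3 = 204
c_3 = 32
a_4 = 223
b_4 = 303
c_4 = 69
p_5 = 422
q_5 = 187
s_5 = 491
t_5 = 220
s_6 = 66
t_6 = 338
p_7 = 126
q_7 = 257
s_7 = 247
t_7 = 296
p_8 = 27
q_8 = 261
s_8 = 113
t_8 = 322
s_9 = 215
t_9 = 186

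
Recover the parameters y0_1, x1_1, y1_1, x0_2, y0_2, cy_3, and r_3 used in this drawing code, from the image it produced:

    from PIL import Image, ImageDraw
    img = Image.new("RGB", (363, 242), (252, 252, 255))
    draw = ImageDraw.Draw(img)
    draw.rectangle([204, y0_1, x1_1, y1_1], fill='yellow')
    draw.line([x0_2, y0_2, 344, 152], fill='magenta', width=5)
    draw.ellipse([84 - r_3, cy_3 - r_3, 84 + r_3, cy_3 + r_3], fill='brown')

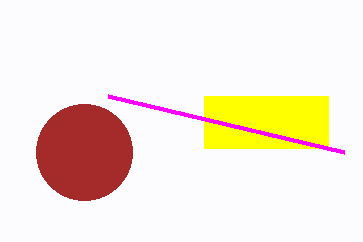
y0_1 = 96; x1_1 = 328; y1_1 = 148; x0_2 = 108; y0_2 = 96; cy_3 = 152; r_3 = 48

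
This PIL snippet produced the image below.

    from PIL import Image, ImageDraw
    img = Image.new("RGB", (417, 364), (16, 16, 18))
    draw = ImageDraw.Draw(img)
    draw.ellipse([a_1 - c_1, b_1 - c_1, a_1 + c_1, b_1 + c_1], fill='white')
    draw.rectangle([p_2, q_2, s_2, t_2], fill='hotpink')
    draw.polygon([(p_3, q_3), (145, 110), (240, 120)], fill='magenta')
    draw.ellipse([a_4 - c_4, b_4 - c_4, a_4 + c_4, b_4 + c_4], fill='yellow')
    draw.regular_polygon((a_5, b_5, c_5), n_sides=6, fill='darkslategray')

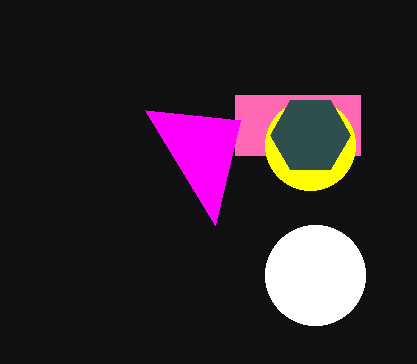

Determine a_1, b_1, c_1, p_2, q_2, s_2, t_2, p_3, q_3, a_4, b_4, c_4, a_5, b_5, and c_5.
a_1 = 315; b_1 = 275; c_1 = 50; p_2 = 235; q_2 = 95; s_2 = 360; t_2 = 155; p_3 = 215; q_3 = 225; a_4 = 310; b_4 = 145; c_4 = 45; a_5 = 310; b_5 = 135; c_5 = 40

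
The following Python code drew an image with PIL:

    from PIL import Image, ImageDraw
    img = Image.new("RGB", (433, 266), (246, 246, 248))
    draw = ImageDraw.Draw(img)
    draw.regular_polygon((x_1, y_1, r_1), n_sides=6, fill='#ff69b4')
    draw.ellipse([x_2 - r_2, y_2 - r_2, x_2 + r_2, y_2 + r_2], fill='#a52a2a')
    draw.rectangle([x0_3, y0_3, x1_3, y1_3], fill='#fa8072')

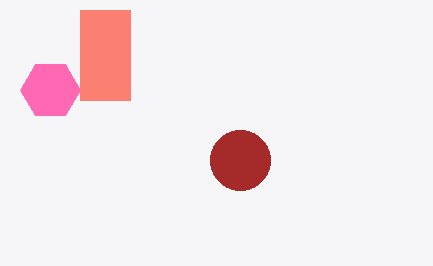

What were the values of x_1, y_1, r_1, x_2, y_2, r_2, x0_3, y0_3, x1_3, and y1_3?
x_1 = 50; y_1 = 90; r_1 = 30; x_2 = 240; y_2 = 160; r_2 = 30; x0_3 = 80; y0_3 = 10; x1_3 = 130; y1_3 = 100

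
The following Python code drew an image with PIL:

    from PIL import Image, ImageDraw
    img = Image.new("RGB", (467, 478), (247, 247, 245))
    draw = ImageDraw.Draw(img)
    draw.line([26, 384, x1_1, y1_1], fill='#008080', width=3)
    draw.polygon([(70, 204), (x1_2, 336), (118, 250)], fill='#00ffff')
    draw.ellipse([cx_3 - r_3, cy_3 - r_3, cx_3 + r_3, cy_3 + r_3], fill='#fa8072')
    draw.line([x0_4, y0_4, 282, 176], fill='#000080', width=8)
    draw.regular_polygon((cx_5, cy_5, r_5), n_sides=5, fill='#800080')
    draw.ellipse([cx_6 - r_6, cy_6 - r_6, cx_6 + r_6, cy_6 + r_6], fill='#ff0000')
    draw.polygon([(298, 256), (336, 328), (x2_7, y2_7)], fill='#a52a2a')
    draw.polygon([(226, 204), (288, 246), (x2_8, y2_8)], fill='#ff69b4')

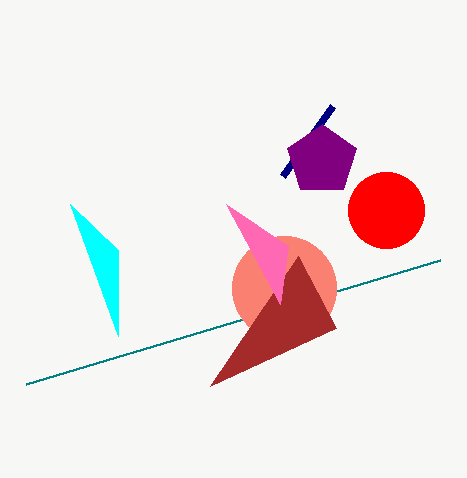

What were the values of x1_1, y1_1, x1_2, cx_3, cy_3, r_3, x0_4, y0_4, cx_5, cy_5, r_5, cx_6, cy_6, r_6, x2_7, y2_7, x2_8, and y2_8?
x1_1 = 440, y1_1 = 260, x1_2 = 118, cx_3 = 284, cy_3 = 288, r_3 = 52, x0_4 = 332, y0_4 = 106, cx_5 = 322, cy_5 = 160, r_5 = 36, cx_6 = 386, cy_6 = 210, r_6 = 38, x2_7 = 210, y2_7 = 386, x2_8 = 280, y2_8 = 304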